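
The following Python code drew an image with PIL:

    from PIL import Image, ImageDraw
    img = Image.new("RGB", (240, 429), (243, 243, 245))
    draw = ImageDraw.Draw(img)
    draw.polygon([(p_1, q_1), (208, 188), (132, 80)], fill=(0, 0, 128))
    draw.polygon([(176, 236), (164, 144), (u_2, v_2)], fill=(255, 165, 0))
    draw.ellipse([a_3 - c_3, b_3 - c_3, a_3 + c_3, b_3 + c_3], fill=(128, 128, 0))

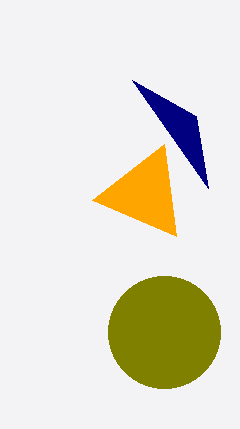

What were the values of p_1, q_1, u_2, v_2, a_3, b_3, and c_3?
p_1 = 196, q_1 = 116, u_2 = 92, v_2 = 200, a_3 = 164, b_3 = 332, c_3 = 56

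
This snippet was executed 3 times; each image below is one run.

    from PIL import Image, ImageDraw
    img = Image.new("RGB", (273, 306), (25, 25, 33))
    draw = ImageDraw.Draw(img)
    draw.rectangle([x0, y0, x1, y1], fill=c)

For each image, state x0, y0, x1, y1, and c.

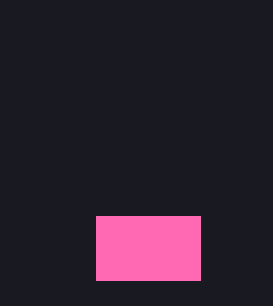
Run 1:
x0 = 96; y0 = 216; x1 = 200; y1 = 280; c = 'hotpink'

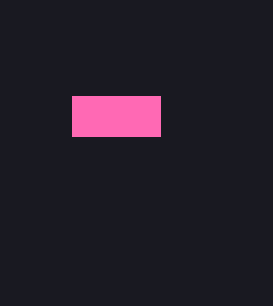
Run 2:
x0 = 72; y0 = 96; x1 = 160; y1 = 136; c = 'hotpink'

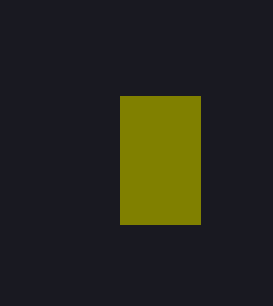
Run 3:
x0 = 120
y0 = 96
x1 = 200
y1 = 224
c = 'olive'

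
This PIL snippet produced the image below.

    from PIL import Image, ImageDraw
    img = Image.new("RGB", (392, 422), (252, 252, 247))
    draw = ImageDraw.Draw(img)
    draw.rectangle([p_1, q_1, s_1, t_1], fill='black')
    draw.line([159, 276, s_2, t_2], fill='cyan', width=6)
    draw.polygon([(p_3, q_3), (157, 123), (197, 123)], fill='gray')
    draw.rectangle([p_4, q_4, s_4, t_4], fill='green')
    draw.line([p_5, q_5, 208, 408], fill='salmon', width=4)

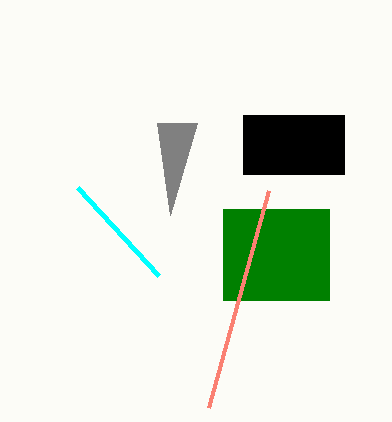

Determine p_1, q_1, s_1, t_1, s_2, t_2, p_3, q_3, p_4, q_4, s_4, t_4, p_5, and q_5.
p_1 = 243
q_1 = 115
s_1 = 344
t_1 = 174
s_2 = 78
t_2 = 188
p_3 = 170
q_3 = 215
p_4 = 223
q_4 = 209
s_4 = 329
t_4 = 300
p_5 = 268
q_5 = 191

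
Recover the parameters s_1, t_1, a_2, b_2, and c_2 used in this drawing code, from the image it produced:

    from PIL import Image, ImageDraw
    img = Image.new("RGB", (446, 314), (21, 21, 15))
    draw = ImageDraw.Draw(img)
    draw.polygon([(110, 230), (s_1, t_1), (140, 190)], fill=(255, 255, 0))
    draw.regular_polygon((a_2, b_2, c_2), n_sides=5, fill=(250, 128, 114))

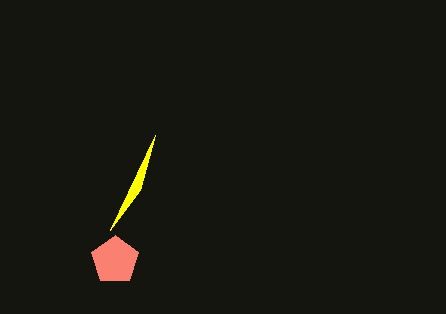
s_1 = 155; t_1 = 135; a_2 = 115; b_2 = 260; c_2 = 25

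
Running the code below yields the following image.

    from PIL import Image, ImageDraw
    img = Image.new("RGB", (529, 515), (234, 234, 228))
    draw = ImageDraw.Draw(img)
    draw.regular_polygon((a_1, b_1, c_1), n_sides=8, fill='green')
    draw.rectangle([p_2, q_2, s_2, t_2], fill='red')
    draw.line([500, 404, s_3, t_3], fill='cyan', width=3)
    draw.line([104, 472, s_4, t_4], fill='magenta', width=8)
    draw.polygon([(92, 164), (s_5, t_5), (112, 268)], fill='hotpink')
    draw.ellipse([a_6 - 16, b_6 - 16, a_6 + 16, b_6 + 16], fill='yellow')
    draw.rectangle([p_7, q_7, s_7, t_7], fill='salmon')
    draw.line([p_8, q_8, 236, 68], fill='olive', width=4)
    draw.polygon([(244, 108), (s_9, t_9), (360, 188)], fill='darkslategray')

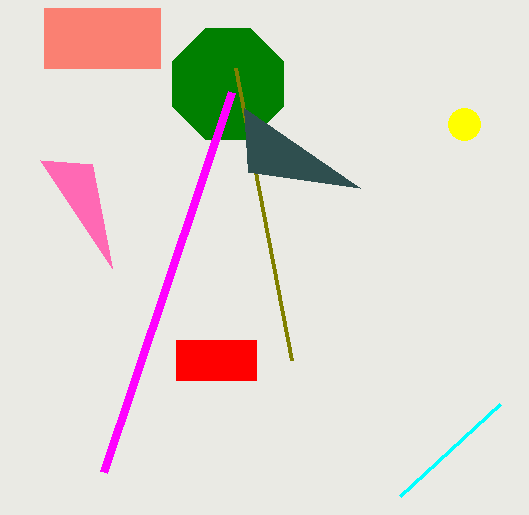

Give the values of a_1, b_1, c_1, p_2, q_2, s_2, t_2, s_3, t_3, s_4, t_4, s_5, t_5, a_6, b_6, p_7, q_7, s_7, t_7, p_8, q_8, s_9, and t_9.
a_1 = 228
b_1 = 84
c_1 = 60
p_2 = 176
q_2 = 340
s_2 = 256
t_2 = 380
s_3 = 400
t_3 = 496
s_4 = 232
t_4 = 92
s_5 = 40
t_5 = 160
a_6 = 464
b_6 = 124
p_7 = 44
q_7 = 8
s_7 = 160
t_7 = 68
p_8 = 292
q_8 = 360
s_9 = 248
t_9 = 172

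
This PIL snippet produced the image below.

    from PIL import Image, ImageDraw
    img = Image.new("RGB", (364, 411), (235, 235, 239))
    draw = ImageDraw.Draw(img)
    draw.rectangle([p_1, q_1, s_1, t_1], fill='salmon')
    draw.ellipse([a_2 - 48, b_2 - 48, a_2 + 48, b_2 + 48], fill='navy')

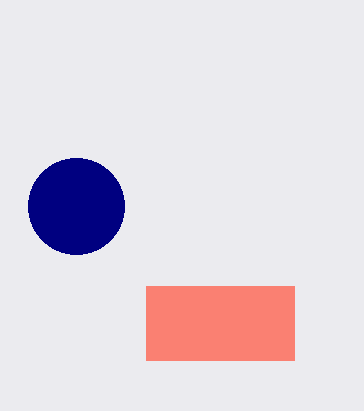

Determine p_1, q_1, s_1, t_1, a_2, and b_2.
p_1 = 146
q_1 = 286
s_1 = 294
t_1 = 360
a_2 = 76
b_2 = 206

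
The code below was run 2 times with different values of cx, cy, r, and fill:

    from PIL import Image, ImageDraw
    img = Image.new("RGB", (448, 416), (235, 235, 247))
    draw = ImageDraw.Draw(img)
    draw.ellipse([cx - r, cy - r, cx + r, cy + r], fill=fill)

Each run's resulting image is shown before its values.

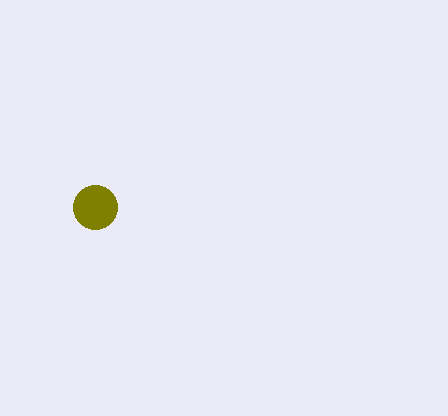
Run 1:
cx = 95; cy = 207; r = 22; fill = 'olive'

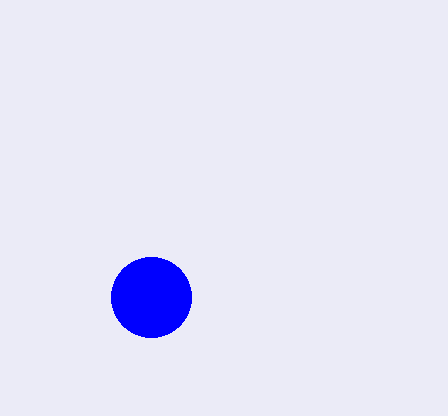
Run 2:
cx = 151; cy = 297; r = 40; fill = 'blue'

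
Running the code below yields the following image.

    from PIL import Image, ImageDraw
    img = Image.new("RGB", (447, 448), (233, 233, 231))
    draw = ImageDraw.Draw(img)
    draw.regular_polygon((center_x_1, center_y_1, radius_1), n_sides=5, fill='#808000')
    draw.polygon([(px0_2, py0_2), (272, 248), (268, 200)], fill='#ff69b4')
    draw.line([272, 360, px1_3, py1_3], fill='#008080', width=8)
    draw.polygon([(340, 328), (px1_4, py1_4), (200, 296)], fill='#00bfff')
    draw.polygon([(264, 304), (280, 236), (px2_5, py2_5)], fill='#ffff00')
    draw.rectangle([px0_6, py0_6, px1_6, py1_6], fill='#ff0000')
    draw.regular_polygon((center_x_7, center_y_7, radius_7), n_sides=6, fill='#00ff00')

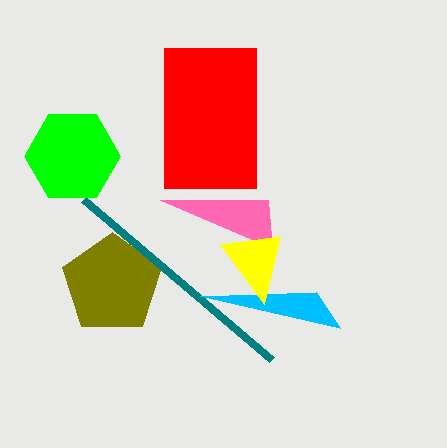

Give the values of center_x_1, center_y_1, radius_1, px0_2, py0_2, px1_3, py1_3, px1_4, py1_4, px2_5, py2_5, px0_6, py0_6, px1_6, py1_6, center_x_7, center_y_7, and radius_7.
center_x_1 = 112, center_y_1 = 284, radius_1 = 52, px0_2 = 160, py0_2 = 200, px1_3 = 84, py1_3 = 200, px1_4 = 316, py1_4 = 292, px2_5 = 220, py2_5 = 244, px0_6 = 164, py0_6 = 48, px1_6 = 256, py1_6 = 188, center_x_7 = 72, center_y_7 = 156, radius_7 = 48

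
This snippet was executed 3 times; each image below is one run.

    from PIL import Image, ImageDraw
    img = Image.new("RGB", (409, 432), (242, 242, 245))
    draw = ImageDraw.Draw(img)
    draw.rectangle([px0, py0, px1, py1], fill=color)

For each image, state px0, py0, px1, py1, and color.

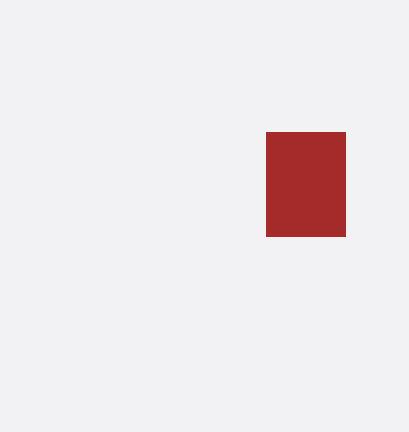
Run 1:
px0 = 266
py0 = 132
px1 = 345
py1 = 236
color = 'brown'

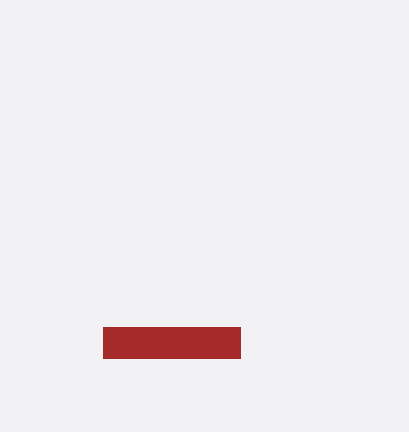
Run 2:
px0 = 103
py0 = 327
px1 = 240
py1 = 358
color = 'brown'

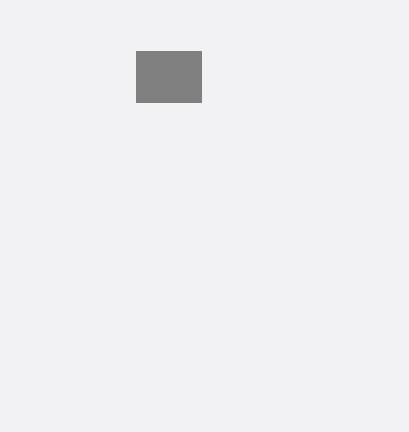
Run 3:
px0 = 136, py0 = 51, px1 = 201, py1 = 102, color = 'gray'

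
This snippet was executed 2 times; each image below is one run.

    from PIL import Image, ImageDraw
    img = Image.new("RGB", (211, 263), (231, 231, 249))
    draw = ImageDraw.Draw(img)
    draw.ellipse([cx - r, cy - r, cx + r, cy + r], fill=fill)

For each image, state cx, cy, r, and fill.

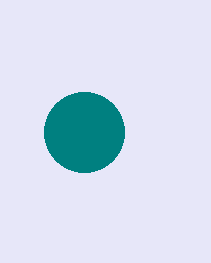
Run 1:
cx = 84
cy = 132
r = 40
fill = 'teal'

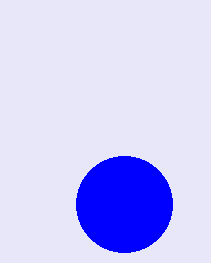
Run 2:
cx = 124; cy = 204; r = 48; fill = 'blue'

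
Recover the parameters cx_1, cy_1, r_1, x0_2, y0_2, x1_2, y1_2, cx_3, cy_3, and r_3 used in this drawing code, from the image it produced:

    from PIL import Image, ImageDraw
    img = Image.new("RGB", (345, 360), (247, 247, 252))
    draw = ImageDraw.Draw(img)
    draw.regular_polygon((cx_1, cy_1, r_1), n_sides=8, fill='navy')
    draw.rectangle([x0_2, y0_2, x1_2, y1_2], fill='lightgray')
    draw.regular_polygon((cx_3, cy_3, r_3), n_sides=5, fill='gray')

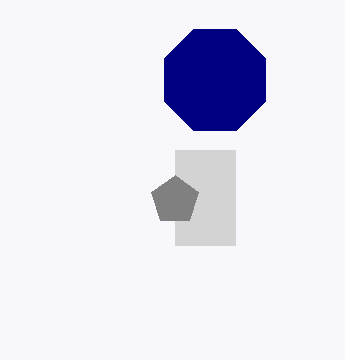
cx_1 = 215
cy_1 = 80
r_1 = 55
x0_2 = 175
y0_2 = 150
x1_2 = 235
y1_2 = 245
cx_3 = 175
cy_3 = 200
r_3 = 25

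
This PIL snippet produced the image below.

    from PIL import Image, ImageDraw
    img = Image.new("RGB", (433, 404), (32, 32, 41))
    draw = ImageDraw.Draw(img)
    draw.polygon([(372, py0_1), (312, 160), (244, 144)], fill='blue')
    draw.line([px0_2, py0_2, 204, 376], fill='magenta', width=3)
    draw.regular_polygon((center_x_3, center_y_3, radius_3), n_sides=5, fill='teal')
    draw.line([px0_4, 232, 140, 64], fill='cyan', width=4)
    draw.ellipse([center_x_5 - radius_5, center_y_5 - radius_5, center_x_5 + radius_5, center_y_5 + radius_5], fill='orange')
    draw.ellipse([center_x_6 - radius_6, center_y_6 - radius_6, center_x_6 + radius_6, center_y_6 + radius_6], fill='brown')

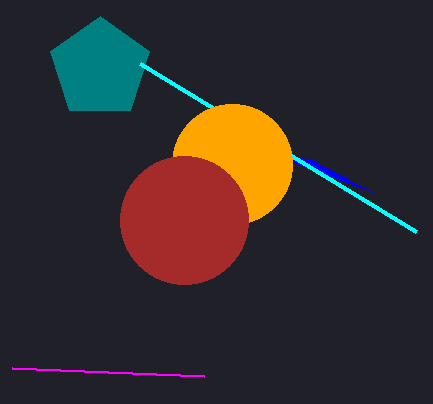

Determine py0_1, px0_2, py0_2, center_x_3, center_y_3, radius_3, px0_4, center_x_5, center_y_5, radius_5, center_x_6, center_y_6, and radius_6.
py0_1 = 192, px0_2 = 12, py0_2 = 368, center_x_3 = 100, center_y_3 = 68, radius_3 = 52, px0_4 = 416, center_x_5 = 232, center_y_5 = 164, radius_5 = 60, center_x_6 = 184, center_y_6 = 220, radius_6 = 64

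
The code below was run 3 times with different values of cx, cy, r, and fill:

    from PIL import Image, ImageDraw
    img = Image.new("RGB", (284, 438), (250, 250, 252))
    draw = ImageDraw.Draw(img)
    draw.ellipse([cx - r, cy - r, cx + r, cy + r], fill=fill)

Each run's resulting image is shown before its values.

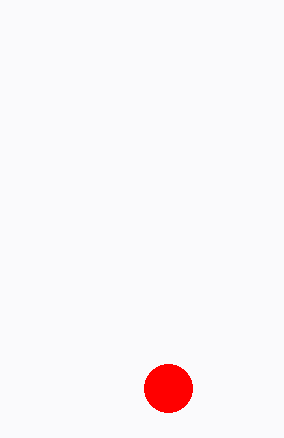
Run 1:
cx = 168
cy = 388
r = 24
fill = 'red'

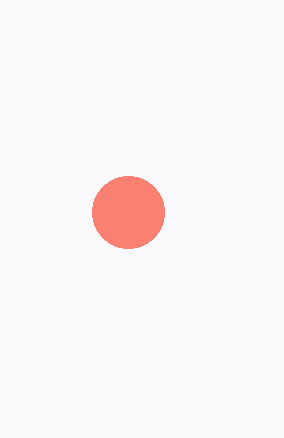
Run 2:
cx = 128; cy = 212; r = 36; fill = 'salmon'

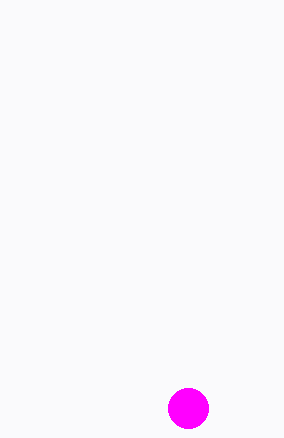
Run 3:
cx = 188
cy = 408
r = 20
fill = 'magenta'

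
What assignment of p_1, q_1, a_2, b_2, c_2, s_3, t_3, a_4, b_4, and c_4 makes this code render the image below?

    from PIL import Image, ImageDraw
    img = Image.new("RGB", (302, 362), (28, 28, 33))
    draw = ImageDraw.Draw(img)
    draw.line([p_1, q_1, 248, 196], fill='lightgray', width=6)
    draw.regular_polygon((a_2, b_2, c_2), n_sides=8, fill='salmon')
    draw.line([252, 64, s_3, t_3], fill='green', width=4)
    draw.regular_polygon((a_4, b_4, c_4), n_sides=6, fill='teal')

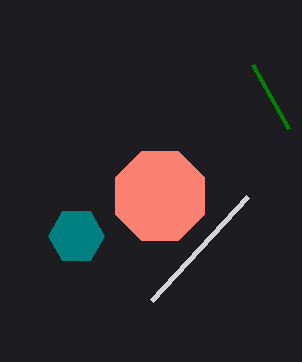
p_1 = 152, q_1 = 300, a_2 = 160, b_2 = 196, c_2 = 48, s_3 = 288, t_3 = 128, a_4 = 76, b_4 = 236, c_4 = 28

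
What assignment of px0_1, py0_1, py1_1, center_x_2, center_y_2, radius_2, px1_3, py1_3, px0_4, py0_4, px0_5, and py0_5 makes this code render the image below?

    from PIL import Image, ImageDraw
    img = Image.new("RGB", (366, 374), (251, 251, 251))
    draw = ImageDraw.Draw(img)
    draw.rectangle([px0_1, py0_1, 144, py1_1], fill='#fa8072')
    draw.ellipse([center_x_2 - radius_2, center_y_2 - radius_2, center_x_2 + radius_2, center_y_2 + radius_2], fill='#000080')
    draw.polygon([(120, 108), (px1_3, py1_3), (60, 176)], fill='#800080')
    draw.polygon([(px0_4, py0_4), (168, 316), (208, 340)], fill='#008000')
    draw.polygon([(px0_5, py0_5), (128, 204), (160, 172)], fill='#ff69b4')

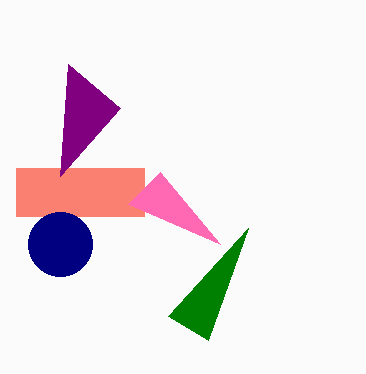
px0_1 = 16
py0_1 = 168
py1_1 = 216
center_x_2 = 60
center_y_2 = 244
radius_2 = 32
px1_3 = 68
py1_3 = 64
px0_4 = 248
py0_4 = 228
px0_5 = 220
py0_5 = 244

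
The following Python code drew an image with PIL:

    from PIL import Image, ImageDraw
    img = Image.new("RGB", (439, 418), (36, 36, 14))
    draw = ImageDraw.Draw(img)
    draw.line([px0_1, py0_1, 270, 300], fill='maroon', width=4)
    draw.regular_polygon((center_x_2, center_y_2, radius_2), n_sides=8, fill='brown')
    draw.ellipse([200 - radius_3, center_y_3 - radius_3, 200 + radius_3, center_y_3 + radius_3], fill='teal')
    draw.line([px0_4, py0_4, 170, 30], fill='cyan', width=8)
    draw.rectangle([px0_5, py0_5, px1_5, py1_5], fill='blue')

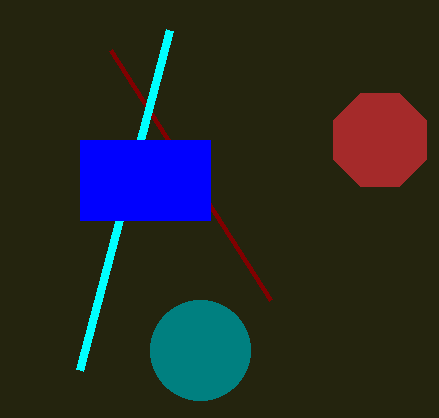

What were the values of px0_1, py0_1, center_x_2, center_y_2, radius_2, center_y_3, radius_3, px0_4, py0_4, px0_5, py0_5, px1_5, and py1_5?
px0_1 = 110, py0_1 = 50, center_x_2 = 380, center_y_2 = 140, radius_2 = 50, center_y_3 = 350, radius_3 = 50, px0_4 = 80, py0_4 = 370, px0_5 = 80, py0_5 = 140, px1_5 = 210, py1_5 = 220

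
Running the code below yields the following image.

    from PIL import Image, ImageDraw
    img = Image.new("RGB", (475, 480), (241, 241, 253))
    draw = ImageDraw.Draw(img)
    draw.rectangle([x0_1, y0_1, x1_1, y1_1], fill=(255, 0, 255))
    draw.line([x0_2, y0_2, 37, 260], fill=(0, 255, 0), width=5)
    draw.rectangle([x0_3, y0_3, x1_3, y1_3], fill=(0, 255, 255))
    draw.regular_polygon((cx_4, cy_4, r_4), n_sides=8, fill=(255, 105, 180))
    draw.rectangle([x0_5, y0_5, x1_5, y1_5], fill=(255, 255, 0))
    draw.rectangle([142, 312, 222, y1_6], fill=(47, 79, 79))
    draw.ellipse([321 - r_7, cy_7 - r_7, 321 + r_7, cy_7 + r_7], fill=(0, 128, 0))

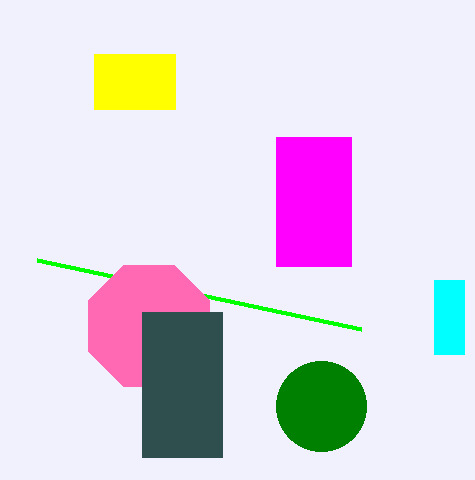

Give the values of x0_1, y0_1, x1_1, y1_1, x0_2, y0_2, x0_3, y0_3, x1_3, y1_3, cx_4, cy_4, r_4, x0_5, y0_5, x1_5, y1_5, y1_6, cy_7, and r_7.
x0_1 = 276, y0_1 = 137, x1_1 = 351, y1_1 = 266, x0_2 = 361, y0_2 = 329, x0_3 = 434, y0_3 = 280, x1_3 = 464, y1_3 = 354, cx_4 = 149, cy_4 = 326, r_4 = 66, x0_5 = 94, y0_5 = 54, x1_5 = 175, y1_5 = 109, y1_6 = 457, cy_7 = 406, r_7 = 45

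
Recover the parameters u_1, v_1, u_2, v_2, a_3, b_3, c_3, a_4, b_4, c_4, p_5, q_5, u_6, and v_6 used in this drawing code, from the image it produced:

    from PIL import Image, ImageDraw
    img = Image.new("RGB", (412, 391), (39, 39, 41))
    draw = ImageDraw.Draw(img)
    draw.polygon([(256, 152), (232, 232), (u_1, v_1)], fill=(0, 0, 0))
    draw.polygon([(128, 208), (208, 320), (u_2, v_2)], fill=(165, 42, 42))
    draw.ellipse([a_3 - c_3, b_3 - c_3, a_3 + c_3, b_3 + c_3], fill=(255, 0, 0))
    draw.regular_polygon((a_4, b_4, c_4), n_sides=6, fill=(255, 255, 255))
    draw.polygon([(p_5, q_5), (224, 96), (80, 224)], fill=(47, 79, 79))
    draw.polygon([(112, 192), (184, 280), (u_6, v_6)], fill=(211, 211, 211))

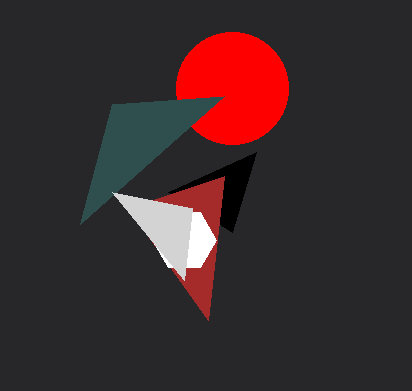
u_1 = 168; v_1 = 192; u_2 = 224; v_2 = 176; a_3 = 232; b_3 = 88; c_3 = 56; a_4 = 184; b_4 = 240; c_4 = 32; p_5 = 112; q_5 = 104; u_6 = 192; v_6 = 208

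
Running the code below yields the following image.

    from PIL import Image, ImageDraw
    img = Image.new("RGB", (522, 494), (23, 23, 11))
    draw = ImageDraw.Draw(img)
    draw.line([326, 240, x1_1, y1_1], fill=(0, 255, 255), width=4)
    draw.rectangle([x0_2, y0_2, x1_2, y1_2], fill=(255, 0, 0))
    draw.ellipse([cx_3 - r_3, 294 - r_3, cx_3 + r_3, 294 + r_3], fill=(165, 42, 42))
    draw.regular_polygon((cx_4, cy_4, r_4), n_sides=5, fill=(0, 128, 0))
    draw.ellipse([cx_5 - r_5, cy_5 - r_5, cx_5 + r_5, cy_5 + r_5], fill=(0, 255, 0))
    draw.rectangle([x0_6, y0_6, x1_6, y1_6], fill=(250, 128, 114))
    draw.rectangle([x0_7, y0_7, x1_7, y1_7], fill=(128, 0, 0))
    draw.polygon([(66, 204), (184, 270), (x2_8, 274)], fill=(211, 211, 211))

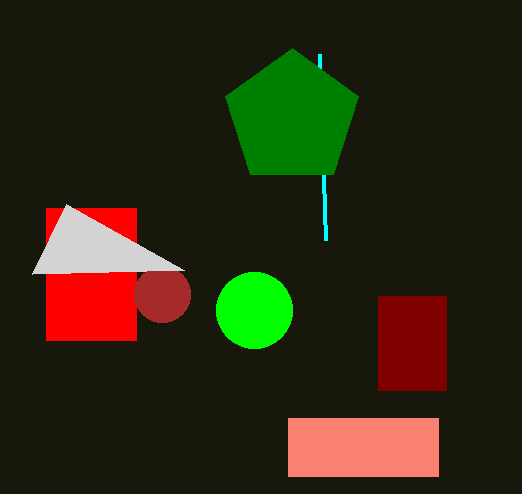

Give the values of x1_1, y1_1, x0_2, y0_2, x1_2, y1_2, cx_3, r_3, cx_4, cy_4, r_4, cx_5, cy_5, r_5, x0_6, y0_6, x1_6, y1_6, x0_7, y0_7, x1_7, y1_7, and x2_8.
x1_1 = 320, y1_1 = 54, x0_2 = 46, y0_2 = 208, x1_2 = 136, y1_2 = 340, cx_3 = 162, r_3 = 28, cx_4 = 292, cy_4 = 118, r_4 = 70, cx_5 = 254, cy_5 = 310, r_5 = 38, x0_6 = 288, y0_6 = 418, x1_6 = 438, y1_6 = 476, x0_7 = 378, y0_7 = 296, x1_7 = 446, y1_7 = 390, x2_8 = 32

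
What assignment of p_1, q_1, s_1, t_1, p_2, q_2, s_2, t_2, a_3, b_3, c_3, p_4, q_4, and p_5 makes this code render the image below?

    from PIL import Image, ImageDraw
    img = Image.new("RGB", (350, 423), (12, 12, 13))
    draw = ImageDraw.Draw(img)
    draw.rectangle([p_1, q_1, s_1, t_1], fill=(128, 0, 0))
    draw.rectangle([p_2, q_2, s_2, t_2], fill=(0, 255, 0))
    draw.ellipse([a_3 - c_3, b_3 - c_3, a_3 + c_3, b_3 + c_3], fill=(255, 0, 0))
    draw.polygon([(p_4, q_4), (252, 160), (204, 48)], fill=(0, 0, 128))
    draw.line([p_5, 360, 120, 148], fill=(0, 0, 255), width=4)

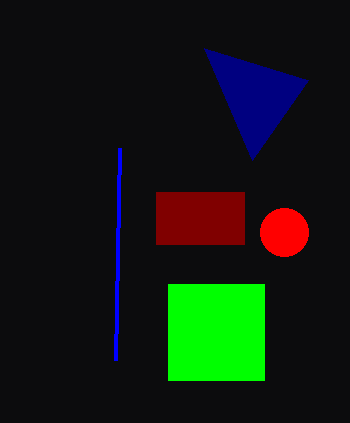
p_1 = 156
q_1 = 192
s_1 = 244
t_1 = 244
p_2 = 168
q_2 = 284
s_2 = 264
t_2 = 380
a_3 = 284
b_3 = 232
c_3 = 24
p_4 = 308
q_4 = 80
p_5 = 116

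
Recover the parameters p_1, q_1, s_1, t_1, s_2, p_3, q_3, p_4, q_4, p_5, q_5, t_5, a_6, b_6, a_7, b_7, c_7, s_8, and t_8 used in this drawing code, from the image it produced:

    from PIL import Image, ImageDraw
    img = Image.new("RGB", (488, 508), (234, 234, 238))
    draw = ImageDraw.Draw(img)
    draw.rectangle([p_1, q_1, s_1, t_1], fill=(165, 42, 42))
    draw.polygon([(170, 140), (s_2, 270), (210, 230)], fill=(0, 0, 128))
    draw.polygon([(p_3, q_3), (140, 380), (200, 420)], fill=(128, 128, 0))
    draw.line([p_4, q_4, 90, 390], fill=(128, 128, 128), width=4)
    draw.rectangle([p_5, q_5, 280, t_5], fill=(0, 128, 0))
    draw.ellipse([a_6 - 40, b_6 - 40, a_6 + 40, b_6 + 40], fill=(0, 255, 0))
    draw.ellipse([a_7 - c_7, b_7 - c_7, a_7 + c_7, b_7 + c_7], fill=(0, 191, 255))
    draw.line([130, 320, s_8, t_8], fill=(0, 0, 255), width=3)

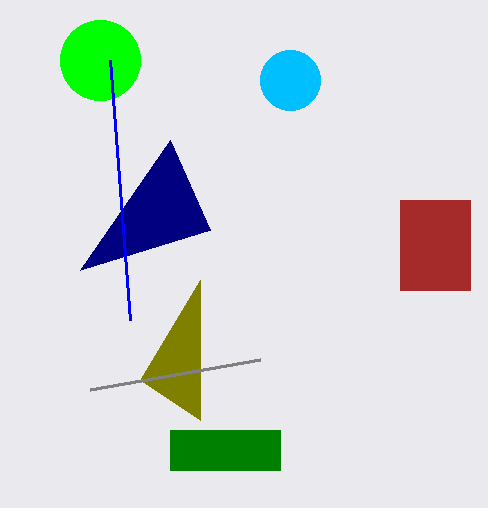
p_1 = 400
q_1 = 200
s_1 = 470
t_1 = 290
s_2 = 80
p_3 = 200
q_3 = 280
p_4 = 260
q_4 = 360
p_5 = 170
q_5 = 430
t_5 = 470
a_6 = 100
b_6 = 60
a_7 = 290
b_7 = 80
c_7 = 30
s_8 = 110
t_8 = 60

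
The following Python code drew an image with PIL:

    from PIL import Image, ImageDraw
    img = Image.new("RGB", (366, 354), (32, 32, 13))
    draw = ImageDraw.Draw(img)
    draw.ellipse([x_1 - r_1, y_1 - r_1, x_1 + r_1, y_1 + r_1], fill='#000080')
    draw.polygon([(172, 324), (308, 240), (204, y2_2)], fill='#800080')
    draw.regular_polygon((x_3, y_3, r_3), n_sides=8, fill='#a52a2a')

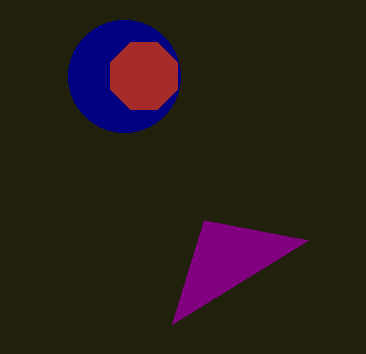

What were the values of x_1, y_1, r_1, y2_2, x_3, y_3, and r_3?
x_1 = 124, y_1 = 76, r_1 = 56, y2_2 = 220, x_3 = 144, y_3 = 76, r_3 = 36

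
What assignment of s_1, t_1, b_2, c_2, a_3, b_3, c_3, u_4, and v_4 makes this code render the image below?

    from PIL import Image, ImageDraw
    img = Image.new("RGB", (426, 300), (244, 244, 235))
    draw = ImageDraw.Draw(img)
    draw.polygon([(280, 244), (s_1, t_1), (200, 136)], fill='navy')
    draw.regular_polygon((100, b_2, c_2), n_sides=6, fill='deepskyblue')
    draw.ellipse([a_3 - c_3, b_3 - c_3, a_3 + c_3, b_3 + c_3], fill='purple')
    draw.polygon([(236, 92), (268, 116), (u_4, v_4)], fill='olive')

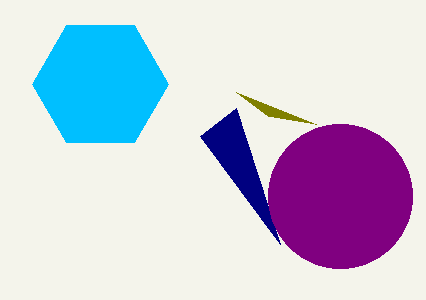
s_1 = 236; t_1 = 108; b_2 = 84; c_2 = 68; a_3 = 340; b_3 = 196; c_3 = 72; u_4 = 316; v_4 = 124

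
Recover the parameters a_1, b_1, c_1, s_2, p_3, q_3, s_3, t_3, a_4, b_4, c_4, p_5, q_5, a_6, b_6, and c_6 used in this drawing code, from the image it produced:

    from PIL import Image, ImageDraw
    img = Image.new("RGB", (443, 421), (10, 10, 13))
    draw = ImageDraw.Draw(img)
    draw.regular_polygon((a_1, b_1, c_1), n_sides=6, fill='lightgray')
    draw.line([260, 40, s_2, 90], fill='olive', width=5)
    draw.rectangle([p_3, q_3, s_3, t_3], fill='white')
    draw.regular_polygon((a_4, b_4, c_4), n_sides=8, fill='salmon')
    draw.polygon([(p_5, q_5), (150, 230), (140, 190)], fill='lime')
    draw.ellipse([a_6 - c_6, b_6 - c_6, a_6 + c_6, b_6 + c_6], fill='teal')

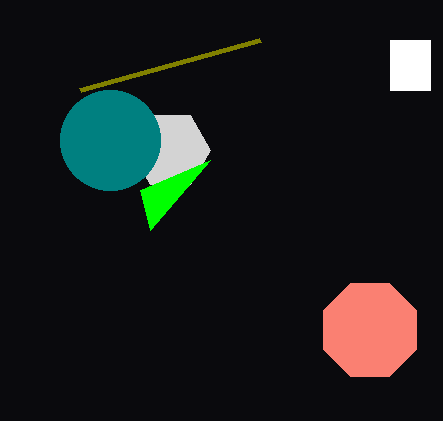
a_1 = 170, b_1 = 150, c_1 = 40, s_2 = 80, p_3 = 390, q_3 = 40, s_3 = 430, t_3 = 90, a_4 = 370, b_4 = 330, c_4 = 50, p_5 = 210, q_5 = 160, a_6 = 110, b_6 = 140, c_6 = 50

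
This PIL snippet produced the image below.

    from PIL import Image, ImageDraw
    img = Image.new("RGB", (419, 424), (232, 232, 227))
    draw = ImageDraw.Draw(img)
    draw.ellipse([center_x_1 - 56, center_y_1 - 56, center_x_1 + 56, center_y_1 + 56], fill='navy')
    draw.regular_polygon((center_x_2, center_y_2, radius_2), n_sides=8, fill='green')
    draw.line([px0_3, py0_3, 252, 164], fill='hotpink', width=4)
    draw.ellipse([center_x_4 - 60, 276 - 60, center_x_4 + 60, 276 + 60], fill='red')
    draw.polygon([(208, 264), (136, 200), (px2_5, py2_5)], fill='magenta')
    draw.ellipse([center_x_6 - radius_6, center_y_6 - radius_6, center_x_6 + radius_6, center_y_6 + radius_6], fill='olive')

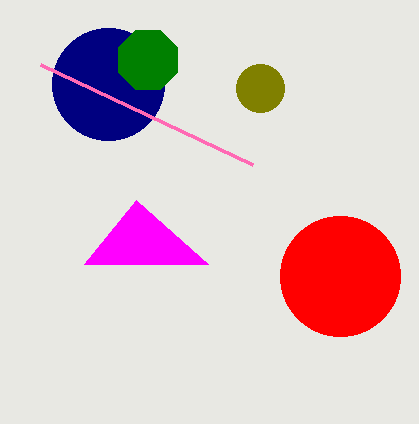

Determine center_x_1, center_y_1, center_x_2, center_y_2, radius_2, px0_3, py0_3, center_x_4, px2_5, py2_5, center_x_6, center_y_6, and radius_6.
center_x_1 = 108; center_y_1 = 84; center_x_2 = 148; center_y_2 = 60; radius_2 = 32; px0_3 = 40; py0_3 = 64; center_x_4 = 340; px2_5 = 84; py2_5 = 264; center_x_6 = 260; center_y_6 = 88; radius_6 = 24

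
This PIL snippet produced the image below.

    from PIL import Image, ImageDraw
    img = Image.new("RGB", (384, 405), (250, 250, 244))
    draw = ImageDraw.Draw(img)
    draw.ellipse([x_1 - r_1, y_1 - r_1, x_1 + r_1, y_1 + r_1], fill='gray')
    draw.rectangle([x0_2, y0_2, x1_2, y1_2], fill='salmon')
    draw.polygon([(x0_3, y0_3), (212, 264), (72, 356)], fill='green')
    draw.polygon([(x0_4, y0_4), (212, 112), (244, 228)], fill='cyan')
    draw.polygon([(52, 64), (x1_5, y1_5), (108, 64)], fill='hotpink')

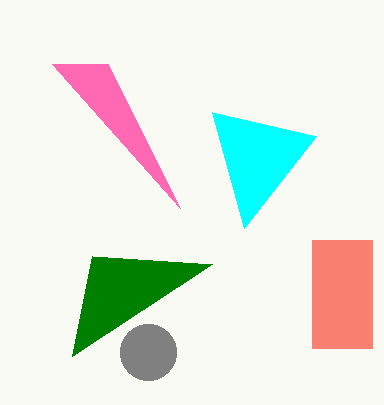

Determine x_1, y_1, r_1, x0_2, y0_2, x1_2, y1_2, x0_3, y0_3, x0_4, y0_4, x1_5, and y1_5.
x_1 = 148; y_1 = 352; r_1 = 28; x0_2 = 312; y0_2 = 240; x1_2 = 372; y1_2 = 348; x0_3 = 92; y0_3 = 256; x0_4 = 316; y0_4 = 136; x1_5 = 180; y1_5 = 208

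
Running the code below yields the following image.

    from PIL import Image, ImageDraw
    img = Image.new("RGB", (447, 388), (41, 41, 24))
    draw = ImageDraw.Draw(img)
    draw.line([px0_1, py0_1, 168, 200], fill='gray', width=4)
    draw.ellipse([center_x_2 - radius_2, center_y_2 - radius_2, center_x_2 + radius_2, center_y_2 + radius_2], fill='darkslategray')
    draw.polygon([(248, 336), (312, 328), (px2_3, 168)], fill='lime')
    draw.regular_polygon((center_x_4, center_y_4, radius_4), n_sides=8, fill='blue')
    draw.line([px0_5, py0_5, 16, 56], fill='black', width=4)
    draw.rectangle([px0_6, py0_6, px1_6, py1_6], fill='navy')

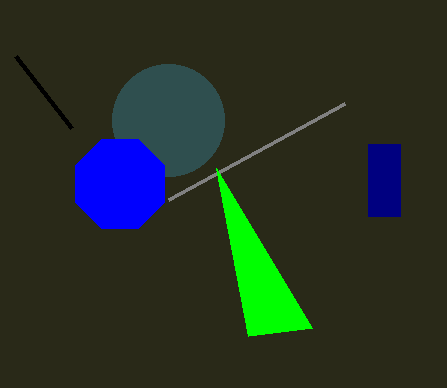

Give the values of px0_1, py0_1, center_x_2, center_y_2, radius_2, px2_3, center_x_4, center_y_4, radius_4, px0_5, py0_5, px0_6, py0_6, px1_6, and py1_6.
px0_1 = 344; py0_1 = 104; center_x_2 = 168; center_y_2 = 120; radius_2 = 56; px2_3 = 216; center_x_4 = 120; center_y_4 = 184; radius_4 = 48; px0_5 = 72; py0_5 = 128; px0_6 = 368; py0_6 = 144; px1_6 = 400; py1_6 = 216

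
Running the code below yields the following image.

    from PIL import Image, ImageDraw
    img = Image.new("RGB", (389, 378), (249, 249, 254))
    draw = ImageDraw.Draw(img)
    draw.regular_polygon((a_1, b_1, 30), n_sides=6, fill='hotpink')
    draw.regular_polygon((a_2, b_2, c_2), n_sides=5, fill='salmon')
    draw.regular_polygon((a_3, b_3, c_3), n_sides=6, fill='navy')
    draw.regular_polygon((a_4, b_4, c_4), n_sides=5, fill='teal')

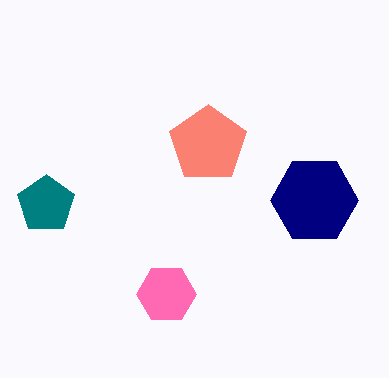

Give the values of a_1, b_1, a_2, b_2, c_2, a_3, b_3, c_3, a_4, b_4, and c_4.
a_1 = 166; b_1 = 294; a_2 = 208; b_2 = 144; c_2 = 40; a_3 = 314; b_3 = 200; c_3 = 44; a_4 = 46; b_4 = 204; c_4 = 30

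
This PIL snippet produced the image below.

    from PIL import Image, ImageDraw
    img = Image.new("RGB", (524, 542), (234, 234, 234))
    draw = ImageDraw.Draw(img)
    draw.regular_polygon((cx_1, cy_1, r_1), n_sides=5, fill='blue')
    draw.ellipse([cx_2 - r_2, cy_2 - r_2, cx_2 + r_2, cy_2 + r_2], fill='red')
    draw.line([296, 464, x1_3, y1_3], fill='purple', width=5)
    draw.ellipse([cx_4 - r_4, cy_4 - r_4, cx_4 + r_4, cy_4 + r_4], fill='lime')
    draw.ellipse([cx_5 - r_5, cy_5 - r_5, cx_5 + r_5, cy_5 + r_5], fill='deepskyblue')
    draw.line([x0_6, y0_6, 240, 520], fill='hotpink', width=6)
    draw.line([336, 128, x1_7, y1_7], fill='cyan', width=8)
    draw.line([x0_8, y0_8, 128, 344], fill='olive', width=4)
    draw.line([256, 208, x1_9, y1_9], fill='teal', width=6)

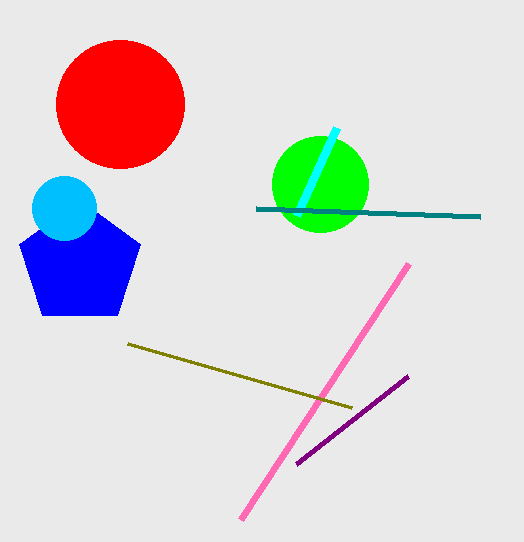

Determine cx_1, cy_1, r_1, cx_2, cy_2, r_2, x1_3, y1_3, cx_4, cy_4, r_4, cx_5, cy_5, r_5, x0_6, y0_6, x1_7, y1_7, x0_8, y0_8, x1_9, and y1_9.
cx_1 = 80
cy_1 = 264
r_1 = 64
cx_2 = 120
cy_2 = 104
r_2 = 64
x1_3 = 408
y1_3 = 376
cx_4 = 320
cy_4 = 184
r_4 = 48
cx_5 = 64
cy_5 = 208
r_5 = 32
x0_6 = 408
y0_6 = 264
x1_7 = 296
y1_7 = 216
x0_8 = 352
y0_8 = 408
x1_9 = 480
y1_9 = 216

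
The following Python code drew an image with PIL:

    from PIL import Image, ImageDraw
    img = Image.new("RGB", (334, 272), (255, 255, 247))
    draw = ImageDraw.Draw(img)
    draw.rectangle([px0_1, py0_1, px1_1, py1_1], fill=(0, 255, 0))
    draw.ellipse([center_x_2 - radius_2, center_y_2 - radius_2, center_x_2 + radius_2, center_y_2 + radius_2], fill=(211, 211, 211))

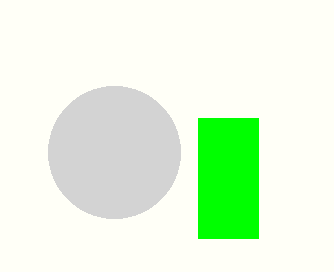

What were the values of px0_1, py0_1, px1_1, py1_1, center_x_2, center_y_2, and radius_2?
px0_1 = 198; py0_1 = 118; px1_1 = 258; py1_1 = 238; center_x_2 = 114; center_y_2 = 152; radius_2 = 66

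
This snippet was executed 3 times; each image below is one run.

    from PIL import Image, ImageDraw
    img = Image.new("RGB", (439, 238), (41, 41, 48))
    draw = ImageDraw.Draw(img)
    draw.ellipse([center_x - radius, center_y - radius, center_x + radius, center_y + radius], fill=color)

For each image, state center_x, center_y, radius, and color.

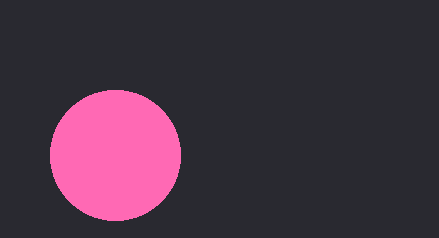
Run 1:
center_x = 115
center_y = 155
radius = 65
color = 'hotpink'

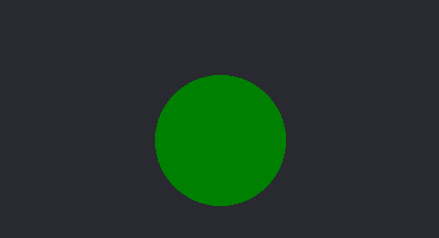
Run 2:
center_x = 220
center_y = 140
radius = 65
color = 'green'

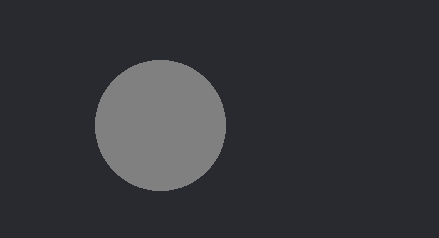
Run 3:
center_x = 160
center_y = 125
radius = 65
color = 'gray'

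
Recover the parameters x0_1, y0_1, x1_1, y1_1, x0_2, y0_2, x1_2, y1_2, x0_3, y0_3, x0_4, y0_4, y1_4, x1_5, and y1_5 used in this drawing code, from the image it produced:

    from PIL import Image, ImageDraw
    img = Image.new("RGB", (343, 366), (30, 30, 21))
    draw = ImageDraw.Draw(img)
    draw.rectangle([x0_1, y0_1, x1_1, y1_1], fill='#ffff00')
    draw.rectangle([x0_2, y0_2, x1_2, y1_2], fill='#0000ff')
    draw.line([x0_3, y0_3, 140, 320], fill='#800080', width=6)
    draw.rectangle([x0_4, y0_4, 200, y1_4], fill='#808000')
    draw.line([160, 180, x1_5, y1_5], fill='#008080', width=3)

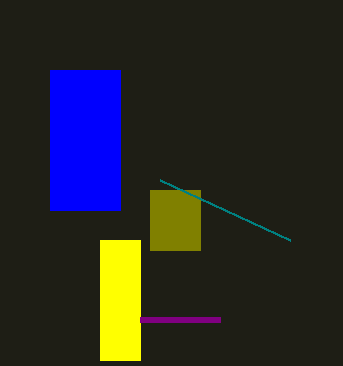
x0_1 = 100, y0_1 = 240, x1_1 = 140, y1_1 = 360, x0_2 = 50, y0_2 = 70, x1_2 = 120, y1_2 = 210, x0_3 = 220, y0_3 = 320, x0_4 = 150, y0_4 = 190, y1_4 = 250, x1_5 = 290, y1_5 = 240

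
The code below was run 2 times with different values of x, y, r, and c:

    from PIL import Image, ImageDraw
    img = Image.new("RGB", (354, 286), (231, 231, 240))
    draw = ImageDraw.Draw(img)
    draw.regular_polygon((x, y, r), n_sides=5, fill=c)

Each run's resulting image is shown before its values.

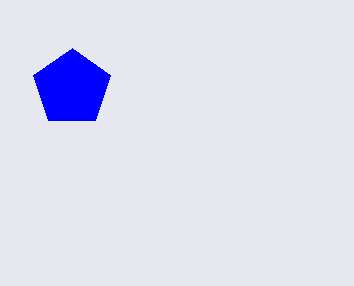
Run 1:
x = 72; y = 88; r = 40; c = 'blue'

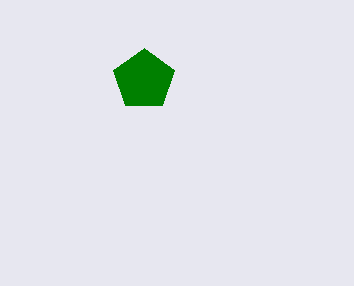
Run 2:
x = 144, y = 80, r = 32, c = 'green'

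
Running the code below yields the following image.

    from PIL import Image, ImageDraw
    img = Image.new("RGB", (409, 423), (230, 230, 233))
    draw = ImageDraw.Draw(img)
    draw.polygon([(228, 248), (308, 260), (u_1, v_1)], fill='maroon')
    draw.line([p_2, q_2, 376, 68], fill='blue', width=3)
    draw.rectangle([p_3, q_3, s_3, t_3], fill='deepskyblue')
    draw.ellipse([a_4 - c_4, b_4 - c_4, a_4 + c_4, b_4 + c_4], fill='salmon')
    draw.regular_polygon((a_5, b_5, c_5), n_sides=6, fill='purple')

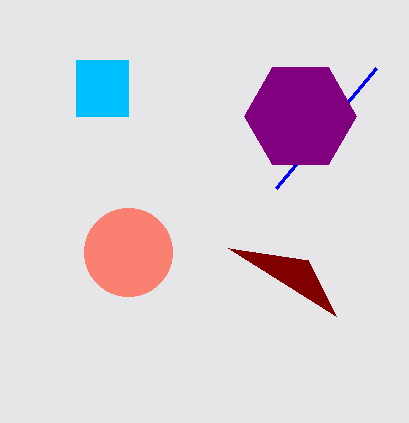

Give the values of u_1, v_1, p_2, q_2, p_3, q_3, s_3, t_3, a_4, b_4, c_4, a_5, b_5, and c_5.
u_1 = 336
v_1 = 316
p_2 = 276
q_2 = 188
p_3 = 76
q_3 = 60
s_3 = 128
t_3 = 116
a_4 = 128
b_4 = 252
c_4 = 44
a_5 = 300
b_5 = 116
c_5 = 56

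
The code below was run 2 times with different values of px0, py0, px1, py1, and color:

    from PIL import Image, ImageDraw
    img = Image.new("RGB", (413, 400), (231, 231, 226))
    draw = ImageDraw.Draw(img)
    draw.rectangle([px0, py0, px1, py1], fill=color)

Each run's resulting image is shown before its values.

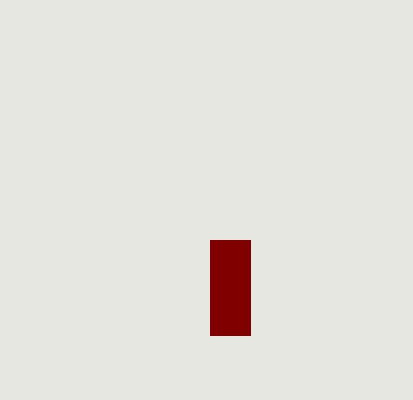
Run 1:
px0 = 210
py0 = 240
px1 = 250
py1 = 335
color = 'maroon'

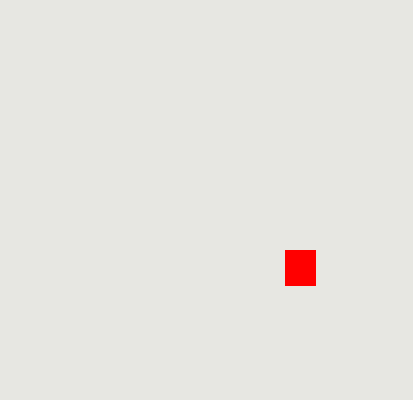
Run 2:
px0 = 285
py0 = 250
px1 = 315
py1 = 285
color = 'red'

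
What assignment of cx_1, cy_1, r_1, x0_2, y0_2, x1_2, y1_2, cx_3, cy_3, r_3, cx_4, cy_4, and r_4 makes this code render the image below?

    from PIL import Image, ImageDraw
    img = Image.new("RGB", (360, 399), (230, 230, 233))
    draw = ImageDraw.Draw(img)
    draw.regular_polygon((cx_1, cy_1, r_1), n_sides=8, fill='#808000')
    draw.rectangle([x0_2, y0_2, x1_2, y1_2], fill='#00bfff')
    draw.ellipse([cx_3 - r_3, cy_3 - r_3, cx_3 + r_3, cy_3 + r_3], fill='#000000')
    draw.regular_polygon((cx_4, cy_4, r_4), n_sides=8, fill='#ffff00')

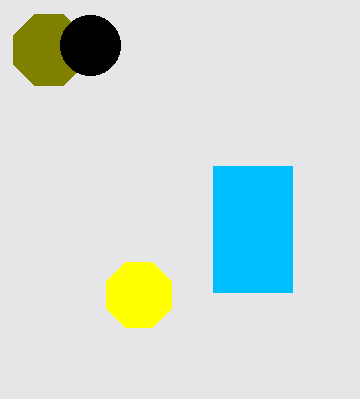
cx_1 = 49, cy_1 = 50, r_1 = 38, x0_2 = 213, y0_2 = 166, x1_2 = 292, y1_2 = 292, cx_3 = 90, cy_3 = 45, r_3 = 30, cx_4 = 139, cy_4 = 295, r_4 = 35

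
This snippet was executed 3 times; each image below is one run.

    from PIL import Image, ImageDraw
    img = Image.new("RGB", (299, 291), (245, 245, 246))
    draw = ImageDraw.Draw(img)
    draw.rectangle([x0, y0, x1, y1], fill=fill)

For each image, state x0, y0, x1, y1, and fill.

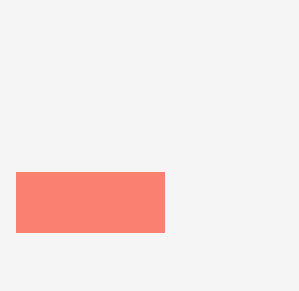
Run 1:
x0 = 16, y0 = 172, x1 = 164, y1 = 232, fill = 'salmon'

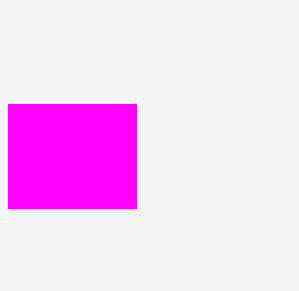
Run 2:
x0 = 8; y0 = 104; x1 = 136; y1 = 208; fill = 'magenta'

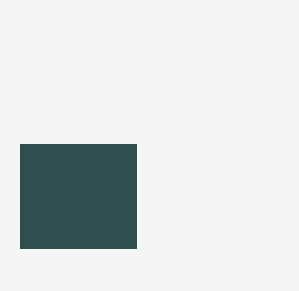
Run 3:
x0 = 20, y0 = 144, x1 = 136, y1 = 248, fill = 'darkslategray'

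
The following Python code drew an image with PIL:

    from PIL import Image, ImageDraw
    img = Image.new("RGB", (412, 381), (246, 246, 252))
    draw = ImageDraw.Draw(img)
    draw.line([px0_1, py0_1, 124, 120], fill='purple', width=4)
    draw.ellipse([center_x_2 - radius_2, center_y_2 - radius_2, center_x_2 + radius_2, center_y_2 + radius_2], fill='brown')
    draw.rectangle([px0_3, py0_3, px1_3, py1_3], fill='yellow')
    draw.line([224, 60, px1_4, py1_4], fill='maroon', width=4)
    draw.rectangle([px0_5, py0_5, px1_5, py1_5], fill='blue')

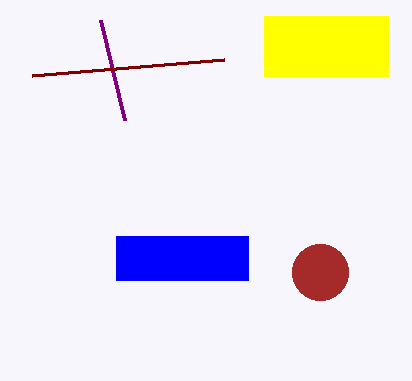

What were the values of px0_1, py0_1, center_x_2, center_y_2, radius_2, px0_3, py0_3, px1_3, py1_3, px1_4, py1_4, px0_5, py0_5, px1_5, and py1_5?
px0_1 = 100; py0_1 = 20; center_x_2 = 320; center_y_2 = 272; radius_2 = 28; px0_3 = 264; py0_3 = 16; px1_3 = 388; py1_3 = 76; px1_4 = 32; py1_4 = 76; px0_5 = 116; py0_5 = 236; px1_5 = 248; py1_5 = 280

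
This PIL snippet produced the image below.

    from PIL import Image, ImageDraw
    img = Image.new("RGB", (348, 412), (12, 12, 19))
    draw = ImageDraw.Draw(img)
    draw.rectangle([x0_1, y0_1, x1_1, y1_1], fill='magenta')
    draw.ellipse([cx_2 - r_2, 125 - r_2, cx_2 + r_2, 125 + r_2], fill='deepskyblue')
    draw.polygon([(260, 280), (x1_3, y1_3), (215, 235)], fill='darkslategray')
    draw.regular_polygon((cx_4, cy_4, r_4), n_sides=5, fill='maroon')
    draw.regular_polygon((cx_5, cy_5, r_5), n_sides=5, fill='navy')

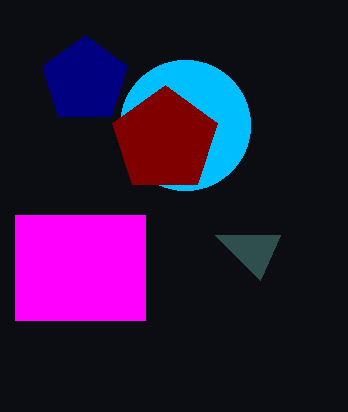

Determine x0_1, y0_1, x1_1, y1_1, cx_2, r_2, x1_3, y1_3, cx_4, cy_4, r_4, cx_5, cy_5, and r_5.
x0_1 = 15
y0_1 = 215
x1_1 = 145
y1_1 = 320
cx_2 = 185
r_2 = 65
x1_3 = 280
y1_3 = 235
cx_4 = 165
cy_4 = 140
r_4 = 55
cx_5 = 85
cy_5 = 80
r_5 = 45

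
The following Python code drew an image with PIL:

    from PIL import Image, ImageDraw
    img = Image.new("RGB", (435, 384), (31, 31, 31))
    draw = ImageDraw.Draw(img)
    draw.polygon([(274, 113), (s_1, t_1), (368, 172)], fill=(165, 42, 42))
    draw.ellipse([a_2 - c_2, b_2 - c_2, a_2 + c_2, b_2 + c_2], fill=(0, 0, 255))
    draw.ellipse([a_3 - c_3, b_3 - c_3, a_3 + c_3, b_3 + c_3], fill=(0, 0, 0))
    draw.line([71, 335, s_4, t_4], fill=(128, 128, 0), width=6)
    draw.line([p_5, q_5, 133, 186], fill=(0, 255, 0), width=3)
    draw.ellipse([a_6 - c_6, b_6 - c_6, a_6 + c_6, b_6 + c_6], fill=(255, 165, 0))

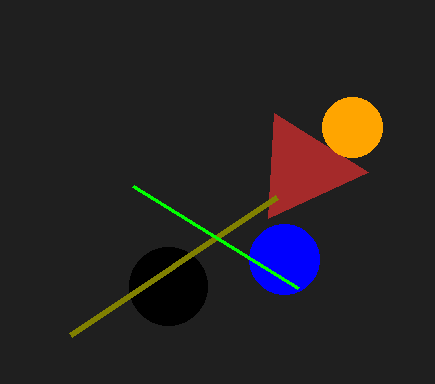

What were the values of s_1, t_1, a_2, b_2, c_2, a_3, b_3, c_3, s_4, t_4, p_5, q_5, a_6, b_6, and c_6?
s_1 = 268; t_1 = 218; a_2 = 284; b_2 = 259; c_2 = 35; a_3 = 168; b_3 = 286; c_3 = 39; s_4 = 277; t_4 = 197; p_5 = 298; q_5 = 288; a_6 = 352; b_6 = 127; c_6 = 30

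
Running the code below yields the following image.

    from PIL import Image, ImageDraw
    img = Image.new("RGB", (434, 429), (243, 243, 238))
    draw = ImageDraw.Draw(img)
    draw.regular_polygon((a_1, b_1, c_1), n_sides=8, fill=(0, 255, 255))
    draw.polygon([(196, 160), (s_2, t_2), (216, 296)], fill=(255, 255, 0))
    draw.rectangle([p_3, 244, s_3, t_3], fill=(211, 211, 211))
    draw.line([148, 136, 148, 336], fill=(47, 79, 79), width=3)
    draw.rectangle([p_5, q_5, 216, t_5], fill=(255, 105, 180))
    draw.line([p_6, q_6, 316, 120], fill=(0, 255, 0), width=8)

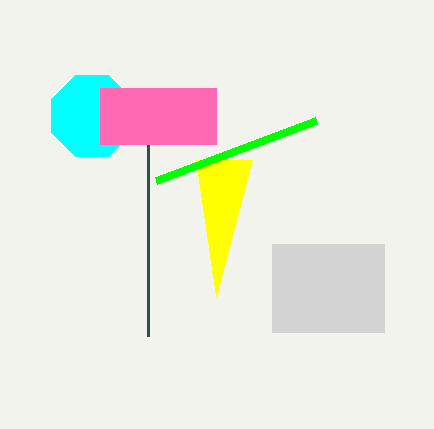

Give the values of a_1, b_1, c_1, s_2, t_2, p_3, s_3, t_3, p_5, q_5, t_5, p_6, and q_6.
a_1 = 92; b_1 = 116; c_1 = 44; s_2 = 252; t_2 = 160; p_3 = 272; s_3 = 384; t_3 = 332; p_5 = 100; q_5 = 88; t_5 = 144; p_6 = 156; q_6 = 180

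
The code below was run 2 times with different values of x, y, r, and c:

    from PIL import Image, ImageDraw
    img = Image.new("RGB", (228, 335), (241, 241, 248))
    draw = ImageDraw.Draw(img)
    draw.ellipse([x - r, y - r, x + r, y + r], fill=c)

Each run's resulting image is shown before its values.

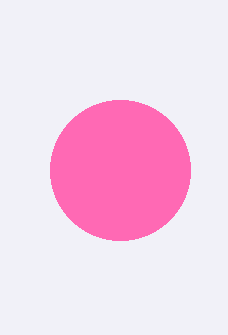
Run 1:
x = 120
y = 170
r = 70
c = 'hotpink'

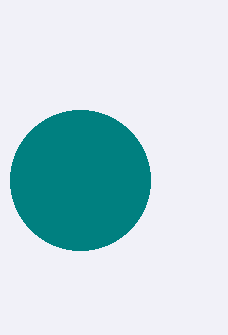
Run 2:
x = 80
y = 180
r = 70
c = 'teal'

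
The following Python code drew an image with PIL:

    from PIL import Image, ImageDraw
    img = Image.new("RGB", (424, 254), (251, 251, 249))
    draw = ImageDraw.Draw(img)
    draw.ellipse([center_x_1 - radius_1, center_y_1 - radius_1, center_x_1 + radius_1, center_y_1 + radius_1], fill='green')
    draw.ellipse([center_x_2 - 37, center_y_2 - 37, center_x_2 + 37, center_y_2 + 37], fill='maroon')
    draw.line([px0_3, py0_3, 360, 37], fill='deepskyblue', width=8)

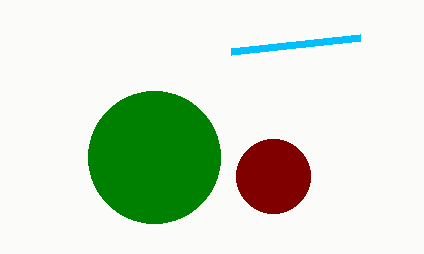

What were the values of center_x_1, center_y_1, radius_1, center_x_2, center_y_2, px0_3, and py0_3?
center_x_1 = 154
center_y_1 = 157
radius_1 = 66
center_x_2 = 273
center_y_2 = 176
px0_3 = 231
py0_3 = 51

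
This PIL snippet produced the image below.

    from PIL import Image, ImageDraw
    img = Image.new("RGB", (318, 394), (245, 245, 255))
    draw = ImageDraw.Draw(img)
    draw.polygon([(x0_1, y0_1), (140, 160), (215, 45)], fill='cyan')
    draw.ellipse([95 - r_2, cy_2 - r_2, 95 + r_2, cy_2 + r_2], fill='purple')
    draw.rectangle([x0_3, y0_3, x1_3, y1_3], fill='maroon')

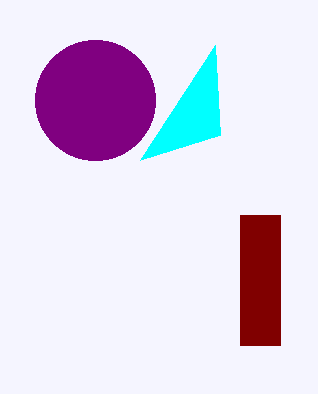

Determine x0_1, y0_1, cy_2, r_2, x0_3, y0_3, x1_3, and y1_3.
x0_1 = 220; y0_1 = 135; cy_2 = 100; r_2 = 60; x0_3 = 240; y0_3 = 215; x1_3 = 280; y1_3 = 345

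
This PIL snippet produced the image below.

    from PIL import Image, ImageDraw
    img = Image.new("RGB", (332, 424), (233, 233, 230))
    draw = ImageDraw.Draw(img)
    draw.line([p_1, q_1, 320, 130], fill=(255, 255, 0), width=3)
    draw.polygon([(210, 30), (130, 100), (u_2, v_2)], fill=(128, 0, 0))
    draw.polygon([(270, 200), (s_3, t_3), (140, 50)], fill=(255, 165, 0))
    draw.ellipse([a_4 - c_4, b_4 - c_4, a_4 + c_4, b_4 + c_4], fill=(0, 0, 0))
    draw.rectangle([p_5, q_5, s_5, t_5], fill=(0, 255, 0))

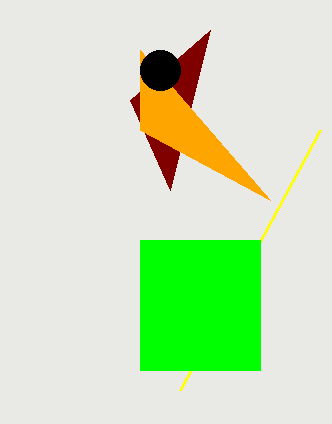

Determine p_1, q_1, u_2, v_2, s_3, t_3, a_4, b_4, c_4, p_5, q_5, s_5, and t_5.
p_1 = 180
q_1 = 390
u_2 = 170
v_2 = 190
s_3 = 140
t_3 = 130
a_4 = 160
b_4 = 70
c_4 = 20
p_5 = 140
q_5 = 240
s_5 = 260
t_5 = 370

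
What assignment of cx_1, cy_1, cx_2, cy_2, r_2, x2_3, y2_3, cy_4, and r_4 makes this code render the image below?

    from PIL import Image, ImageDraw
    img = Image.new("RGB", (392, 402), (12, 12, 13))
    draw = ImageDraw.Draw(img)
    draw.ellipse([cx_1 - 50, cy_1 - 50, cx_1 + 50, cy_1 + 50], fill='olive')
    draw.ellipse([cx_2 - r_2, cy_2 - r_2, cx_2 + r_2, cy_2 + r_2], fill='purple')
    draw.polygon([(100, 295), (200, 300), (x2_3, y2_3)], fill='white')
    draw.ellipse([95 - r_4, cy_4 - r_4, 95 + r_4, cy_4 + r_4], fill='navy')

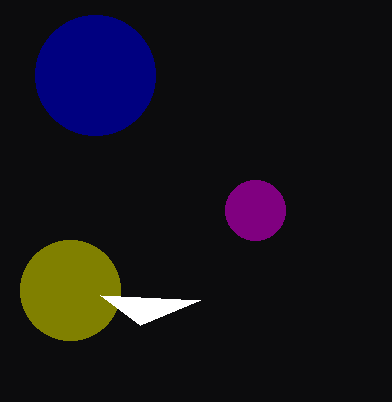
cx_1 = 70; cy_1 = 290; cx_2 = 255; cy_2 = 210; r_2 = 30; x2_3 = 140; y2_3 = 325; cy_4 = 75; r_4 = 60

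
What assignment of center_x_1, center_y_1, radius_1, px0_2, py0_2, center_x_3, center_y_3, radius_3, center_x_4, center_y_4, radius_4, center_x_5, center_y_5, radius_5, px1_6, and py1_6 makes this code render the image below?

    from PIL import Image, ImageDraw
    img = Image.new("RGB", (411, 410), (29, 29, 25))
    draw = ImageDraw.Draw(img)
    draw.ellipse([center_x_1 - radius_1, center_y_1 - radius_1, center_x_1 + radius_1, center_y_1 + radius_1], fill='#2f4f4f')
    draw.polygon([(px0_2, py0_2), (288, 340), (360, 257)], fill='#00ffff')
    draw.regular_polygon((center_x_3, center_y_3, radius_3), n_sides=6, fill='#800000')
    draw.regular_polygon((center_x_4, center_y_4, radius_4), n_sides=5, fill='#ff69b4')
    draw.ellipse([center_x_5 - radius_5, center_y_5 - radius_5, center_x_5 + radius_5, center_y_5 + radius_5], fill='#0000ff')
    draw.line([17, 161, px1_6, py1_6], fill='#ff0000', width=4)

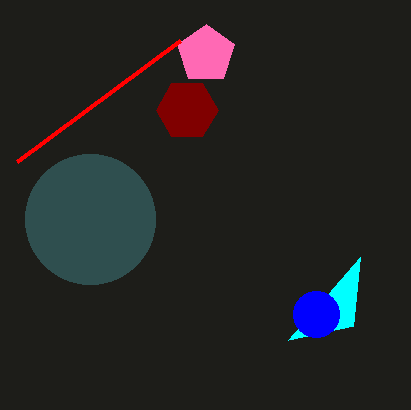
center_x_1 = 90, center_y_1 = 219, radius_1 = 65, px0_2 = 353, py0_2 = 326, center_x_3 = 187, center_y_3 = 110, radius_3 = 31, center_x_4 = 206, center_y_4 = 54, radius_4 = 30, center_x_5 = 316, center_y_5 = 314, radius_5 = 23, px1_6 = 180, py1_6 = 40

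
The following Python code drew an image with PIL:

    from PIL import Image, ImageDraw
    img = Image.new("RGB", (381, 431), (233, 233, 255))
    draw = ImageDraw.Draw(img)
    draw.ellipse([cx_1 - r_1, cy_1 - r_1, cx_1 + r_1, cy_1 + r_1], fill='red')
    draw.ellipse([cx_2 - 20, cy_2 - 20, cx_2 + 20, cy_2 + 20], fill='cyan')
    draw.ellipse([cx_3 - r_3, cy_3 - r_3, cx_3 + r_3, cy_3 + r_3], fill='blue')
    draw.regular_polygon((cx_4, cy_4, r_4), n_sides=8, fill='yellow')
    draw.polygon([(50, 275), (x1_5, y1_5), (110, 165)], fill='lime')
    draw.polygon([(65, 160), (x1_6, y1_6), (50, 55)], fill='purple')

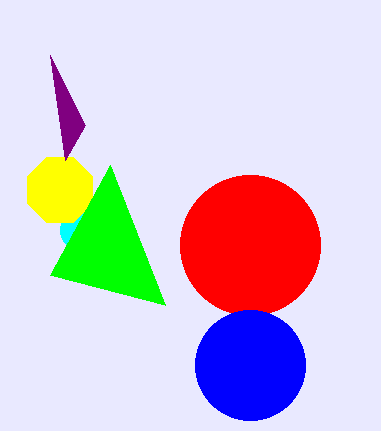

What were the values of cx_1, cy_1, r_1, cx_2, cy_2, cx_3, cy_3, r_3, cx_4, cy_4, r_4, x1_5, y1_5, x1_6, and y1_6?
cx_1 = 250, cy_1 = 245, r_1 = 70, cx_2 = 80, cy_2 = 230, cx_3 = 250, cy_3 = 365, r_3 = 55, cx_4 = 60, cy_4 = 190, r_4 = 35, x1_5 = 165, y1_5 = 305, x1_6 = 85, y1_6 = 125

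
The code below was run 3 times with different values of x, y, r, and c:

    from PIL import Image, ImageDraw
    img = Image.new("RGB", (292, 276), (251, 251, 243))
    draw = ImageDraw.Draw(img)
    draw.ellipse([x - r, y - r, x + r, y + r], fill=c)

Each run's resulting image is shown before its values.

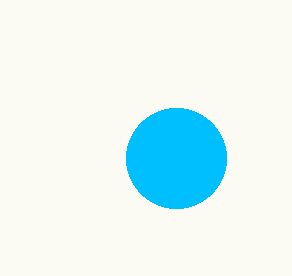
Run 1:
x = 176
y = 158
r = 50
c = 'deepskyblue'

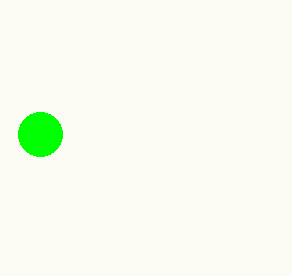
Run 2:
x = 40, y = 134, r = 22, c = 'lime'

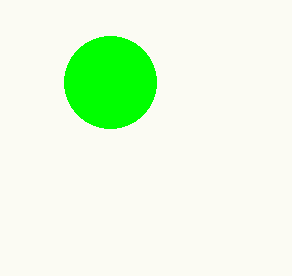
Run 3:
x = 110, y = 82, r = 46, c = 'lime'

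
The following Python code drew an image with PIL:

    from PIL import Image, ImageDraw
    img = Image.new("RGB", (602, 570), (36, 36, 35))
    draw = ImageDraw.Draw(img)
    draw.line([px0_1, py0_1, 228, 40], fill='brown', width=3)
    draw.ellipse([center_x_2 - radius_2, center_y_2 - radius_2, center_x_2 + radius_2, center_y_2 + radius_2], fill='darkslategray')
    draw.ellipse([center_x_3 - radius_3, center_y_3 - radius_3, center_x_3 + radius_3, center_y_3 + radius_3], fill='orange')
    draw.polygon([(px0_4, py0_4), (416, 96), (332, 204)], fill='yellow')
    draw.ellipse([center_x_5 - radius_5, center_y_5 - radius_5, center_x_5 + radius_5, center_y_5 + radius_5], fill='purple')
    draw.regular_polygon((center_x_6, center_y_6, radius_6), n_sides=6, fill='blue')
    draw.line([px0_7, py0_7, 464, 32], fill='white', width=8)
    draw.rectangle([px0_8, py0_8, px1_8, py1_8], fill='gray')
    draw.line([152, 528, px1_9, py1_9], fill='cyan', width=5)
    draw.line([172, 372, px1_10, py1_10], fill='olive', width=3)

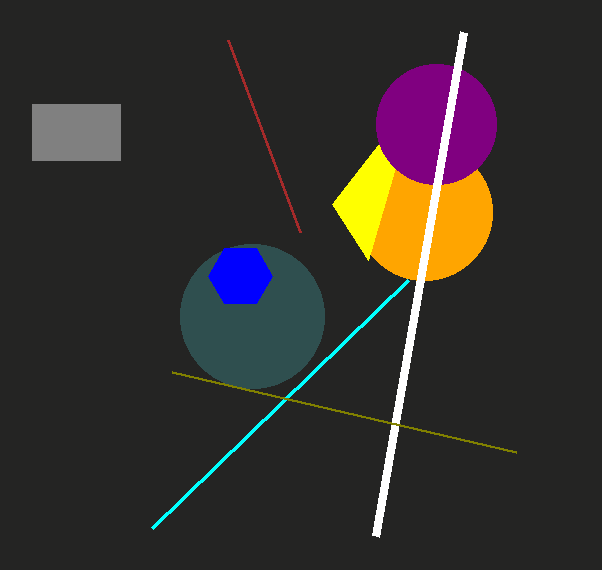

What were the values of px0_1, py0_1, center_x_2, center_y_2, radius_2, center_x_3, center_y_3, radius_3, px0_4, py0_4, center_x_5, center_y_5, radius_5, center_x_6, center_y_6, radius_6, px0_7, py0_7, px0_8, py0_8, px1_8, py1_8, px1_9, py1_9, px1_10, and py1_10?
px0_1 = 300; py0_1 = 232; center_x_2 = 252; center_y_2 = 316; radius_2 = 72; center_x_3 = 424; center_y_3 = 212; radius_3 = 68; px0_4 = 368; py0_4 = 260; center_x_5 = 436; center_y_5 = 124; radius_5 = 60; center_x_6 = 240; center_y_6 = 276; radius_6 = 32; px0_7 = 376; py0_7 = 536; px0_8 = 32; py0_8 = 104; px1_8 = 120; py1_8 = 160; px1_9 = 408; py1_9 = 280; px1_10 = 516; py1_10 = 452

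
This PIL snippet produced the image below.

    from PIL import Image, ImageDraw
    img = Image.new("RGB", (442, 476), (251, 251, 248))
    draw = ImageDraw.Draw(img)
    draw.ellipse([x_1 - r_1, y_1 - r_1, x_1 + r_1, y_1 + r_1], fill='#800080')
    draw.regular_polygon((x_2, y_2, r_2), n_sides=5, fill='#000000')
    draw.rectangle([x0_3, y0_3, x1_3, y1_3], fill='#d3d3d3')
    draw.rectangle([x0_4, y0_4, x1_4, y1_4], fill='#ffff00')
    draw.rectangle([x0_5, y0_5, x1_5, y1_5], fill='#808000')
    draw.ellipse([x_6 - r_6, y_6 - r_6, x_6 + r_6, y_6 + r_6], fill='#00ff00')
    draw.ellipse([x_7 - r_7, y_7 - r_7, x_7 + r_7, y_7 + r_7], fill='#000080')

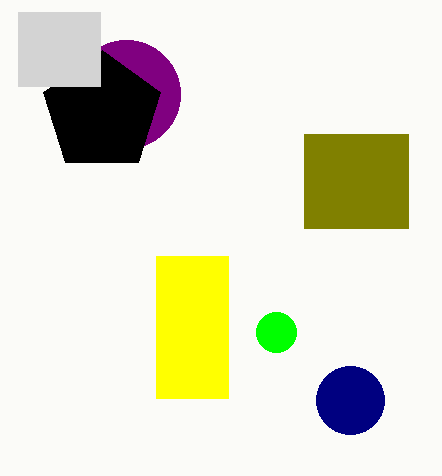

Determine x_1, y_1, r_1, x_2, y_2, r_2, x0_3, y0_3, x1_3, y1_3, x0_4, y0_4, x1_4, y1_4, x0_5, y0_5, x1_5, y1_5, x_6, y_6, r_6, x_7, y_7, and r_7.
x_1 = 126
y_1 = 94
r_1 = 54
x_2 = 102
y_2 = 112
r_2 = 62
x0_3 = 18
y0_3 = 12
x1_3 = 100
y1_3 = 86
x0_4 = 156
y0_4 = 256
x1_4 = 228
y1_4 = 398
x0_5 = 304
y0_5 = 134
x1_5 = 408
y1_5 = 228
x_6 = 276
y_6 = 332
r_6 = 20
x_7 = 350
y_7 = 400
r_7 = 34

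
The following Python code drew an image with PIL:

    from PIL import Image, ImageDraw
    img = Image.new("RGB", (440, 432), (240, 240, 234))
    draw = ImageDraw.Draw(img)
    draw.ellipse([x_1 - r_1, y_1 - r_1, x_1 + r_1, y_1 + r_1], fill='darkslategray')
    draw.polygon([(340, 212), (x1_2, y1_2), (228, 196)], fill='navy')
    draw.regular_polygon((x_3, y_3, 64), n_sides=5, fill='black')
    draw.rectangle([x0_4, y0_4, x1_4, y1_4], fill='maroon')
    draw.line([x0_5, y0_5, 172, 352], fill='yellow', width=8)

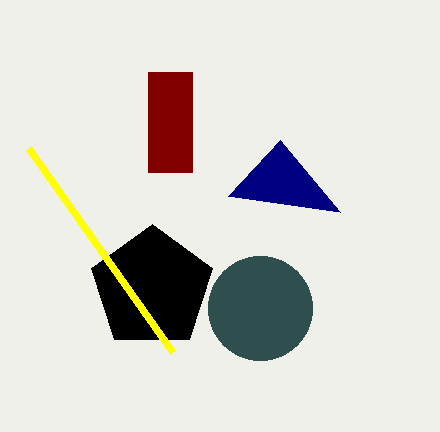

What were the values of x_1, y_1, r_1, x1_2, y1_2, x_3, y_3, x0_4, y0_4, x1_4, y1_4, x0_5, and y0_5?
x_1 = 260, y_1 = 308, r_1 = 52, x1_2 = 280, y1_2 = 140, x_3 = 152, y_3 = 288, x0_4 = 148, y0_4 = 72, x1_4 = 192, y1_4 = 172, x0_5 = 28, y0_5 = 148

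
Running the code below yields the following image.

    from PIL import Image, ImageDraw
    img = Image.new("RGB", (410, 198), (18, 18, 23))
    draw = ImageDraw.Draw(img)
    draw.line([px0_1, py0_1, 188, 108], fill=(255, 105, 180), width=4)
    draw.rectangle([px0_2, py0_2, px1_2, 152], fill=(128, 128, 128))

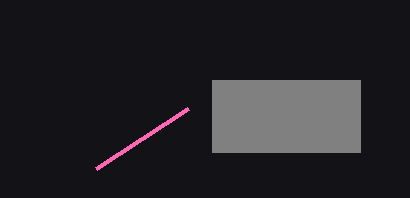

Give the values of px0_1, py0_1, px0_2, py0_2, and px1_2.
px0_1 = 96
py0_1 = 168
px0_2 = 212
py0_2 = 80
px1_2 = 360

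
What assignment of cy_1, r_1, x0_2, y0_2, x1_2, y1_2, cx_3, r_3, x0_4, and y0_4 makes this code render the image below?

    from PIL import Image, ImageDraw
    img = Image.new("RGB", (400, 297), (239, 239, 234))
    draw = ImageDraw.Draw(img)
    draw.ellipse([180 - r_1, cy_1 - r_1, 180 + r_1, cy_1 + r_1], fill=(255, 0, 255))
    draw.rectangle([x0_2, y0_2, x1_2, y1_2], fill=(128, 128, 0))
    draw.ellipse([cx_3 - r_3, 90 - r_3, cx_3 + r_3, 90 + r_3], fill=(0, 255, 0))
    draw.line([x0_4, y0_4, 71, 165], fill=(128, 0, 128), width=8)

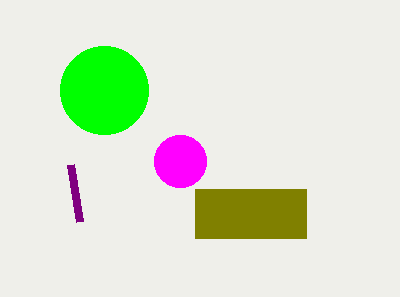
cy_1 = 161
r_1 = 26
x0_2 = 195
y0_2 = 189
x1_2 = 306
y1_2 = 238
cx_3 = 104
r_3 = 44
x0_4 = 80
y0_4 = 222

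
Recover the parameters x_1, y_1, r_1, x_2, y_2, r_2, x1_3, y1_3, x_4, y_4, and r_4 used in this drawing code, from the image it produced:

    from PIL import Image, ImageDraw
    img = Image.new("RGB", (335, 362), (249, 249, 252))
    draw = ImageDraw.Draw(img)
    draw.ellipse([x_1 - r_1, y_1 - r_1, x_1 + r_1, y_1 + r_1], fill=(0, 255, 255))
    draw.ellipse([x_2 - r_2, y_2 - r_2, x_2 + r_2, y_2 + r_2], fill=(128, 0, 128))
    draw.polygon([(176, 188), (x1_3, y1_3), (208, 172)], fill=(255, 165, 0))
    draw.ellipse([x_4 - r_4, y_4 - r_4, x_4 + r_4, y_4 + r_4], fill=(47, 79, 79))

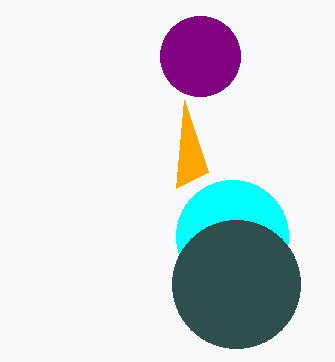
x_1 = 232, y_1 = 236, r_1 = 56, x_2 = 200, y_2 = 56, r_2 = 40, x1_3 = 184, y1_3 = 100, x_4 = 236, y_4 = 284, r_4 = 64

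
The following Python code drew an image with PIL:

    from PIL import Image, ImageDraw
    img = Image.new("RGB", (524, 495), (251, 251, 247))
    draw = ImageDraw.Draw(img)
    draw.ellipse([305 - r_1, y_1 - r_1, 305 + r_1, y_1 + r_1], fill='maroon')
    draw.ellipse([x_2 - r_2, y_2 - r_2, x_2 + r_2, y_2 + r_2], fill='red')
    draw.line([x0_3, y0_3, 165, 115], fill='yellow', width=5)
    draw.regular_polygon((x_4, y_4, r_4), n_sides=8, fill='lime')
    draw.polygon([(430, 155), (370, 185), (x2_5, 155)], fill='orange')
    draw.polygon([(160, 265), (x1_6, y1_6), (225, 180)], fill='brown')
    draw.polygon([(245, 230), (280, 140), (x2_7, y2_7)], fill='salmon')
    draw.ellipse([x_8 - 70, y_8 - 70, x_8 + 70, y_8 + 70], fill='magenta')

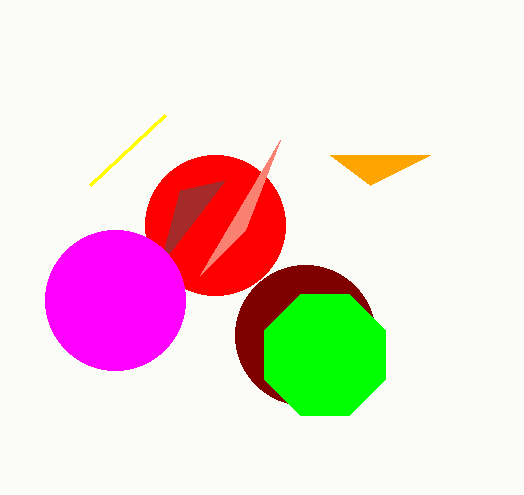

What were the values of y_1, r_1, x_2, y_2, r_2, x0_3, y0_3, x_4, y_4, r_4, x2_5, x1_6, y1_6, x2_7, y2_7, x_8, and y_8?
y_1 = 335
r_1 = 70
x_2 = 215
y_2 = 225
r_2 = 70
x0_3 = 90
y0_3 = 185
x_4 = 325
y_4 = 355
r_4 = 65
x2_5 = 330
x1_6 = 180
y1_6 = 190
x2_7 = 200
y2_7 = 275
x_8 = 115
y_8 = 300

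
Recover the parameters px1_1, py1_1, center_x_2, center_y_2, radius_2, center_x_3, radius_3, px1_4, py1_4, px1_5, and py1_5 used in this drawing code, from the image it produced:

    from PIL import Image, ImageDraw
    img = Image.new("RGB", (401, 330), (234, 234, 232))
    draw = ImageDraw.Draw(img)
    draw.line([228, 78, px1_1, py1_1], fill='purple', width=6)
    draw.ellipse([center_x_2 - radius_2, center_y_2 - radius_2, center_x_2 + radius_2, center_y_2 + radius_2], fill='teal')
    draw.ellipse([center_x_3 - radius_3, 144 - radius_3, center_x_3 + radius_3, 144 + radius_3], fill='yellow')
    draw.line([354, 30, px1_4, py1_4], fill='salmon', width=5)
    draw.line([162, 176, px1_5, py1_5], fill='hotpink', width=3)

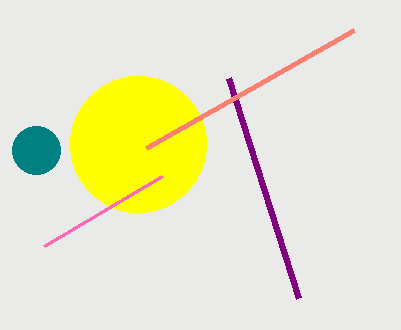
px1_1 = 298; py1_1 = 298; center_x_2 = 36; center_y_2 = 150; radius_2 = 24; center_x_3 = 138; radius_3 = 68; px1_4 = 146; py1_4 = 148; px1_5 = 44; py1_5 = 246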